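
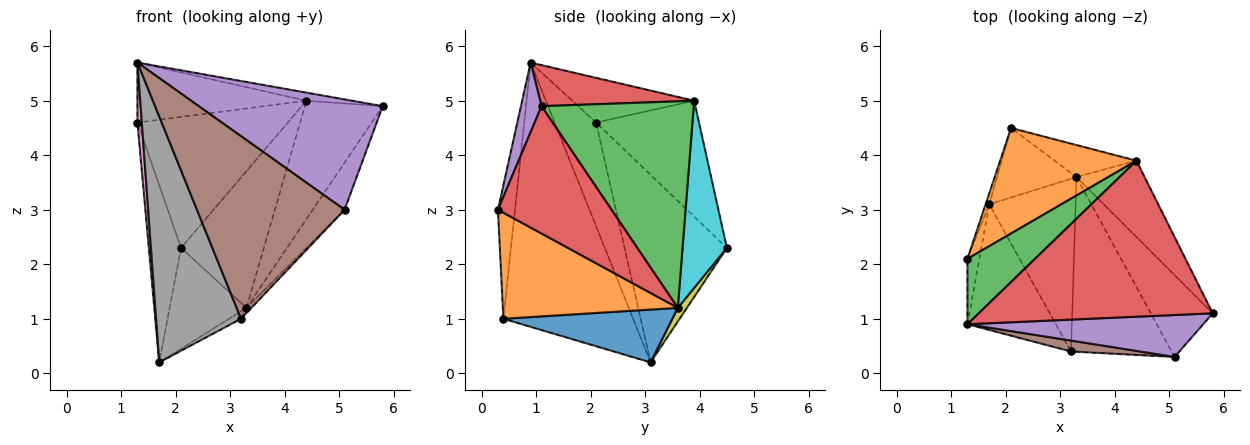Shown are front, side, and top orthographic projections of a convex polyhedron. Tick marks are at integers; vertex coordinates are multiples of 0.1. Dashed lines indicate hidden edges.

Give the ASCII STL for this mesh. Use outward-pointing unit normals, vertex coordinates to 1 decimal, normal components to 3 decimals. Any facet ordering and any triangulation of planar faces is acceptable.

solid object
 facet normal -0.954 0.300 -0.018
  outer loop
   vertex 1.7 3.1 0.2
   vertex 1.3 2.1 4.6
   vertex 2.1 4.5 2.3
  endloop
 endfacet
 facet normal -0.470 0.687 0.553
  outer loop
   vertex 4.4 3.9 5.0
   vertex 2.1 4.5 2.3
   vertex 1.3 2.1 4.6
  endloop
 endfacet
 facet normal -0.438 0.607 0.663
  outer loop
   vertex 1.3 0.9 5.7
   vertex 4.4 3.9 5.0
   vertex 1.3 2.1 4.6
  endloop
 endfacet
 facet normal 0.173 0.051 0.984
  outer loop
   vertex 1.3 0.9 5.7
   vertex 5.8 1.1 4.9
   vertex 4.4 3.9 5.0
  endloop
 endfacet
 facet normal 0.104 -0.930 0.353
  outer loop
   vertex 1.3 0.9 5.7
   vertex 5.1 0.3 3.0
   vertex 5.8 1.1 4.9
  endloop
 endfacet
 facet normal -0.115 -0.992 0.059
  outer loop
   vertex 1.3 0.9 5.7
   vertex 3.2 0.4 1.0
   vertex 5.1 0.3 3.0
  endloop
 endfacet
 facet normal -0.988 -0.104 -0.113
  outer loop
   vertex 1.3 0.9 5.7
   vertex 1.3 2.1 4.6
   vertex 1.7 3.1 0.2
  endloop
 endfacet
 facet normal -0.806 -0.527 -0.270
  outer loop
   vertex 1.3 0.9 5.7
   vertex 1.7 3.1 0.2
   vertex 3.2 0.4 1.0
  endloop
 endfacet
 facet normal 0.097 0.820 -0.565
  outer loop
   vertex 3.3 3.6 1.2
   vertex 1.7 3.1 0.2
   vertex 2.1 4.5 2.3
  endloop
 endfacet
 facet normal 0.462 0.863 -0.202
  outer loop
   vertex 3.3 3.6 1.2
   vertex 2.1 4.5 2.3
   vertex 4.4 3.9 5.0
  endloop
 endfacet
 facet normal 0.521 0.037 -0.853
  outer loop
   vertex 3.3 3.6 1.2
   vertex 3.2 0.4 1.0
   vertex 1.7 3.1 0.2
  endloop
 endfacet
 facet normal 0.725 0.020 -0.688
  outer loop
   vertex 3.3 3.6 1.2
   vertex 5.1 0.3 3.0
   vertex 3.2 0.4 1.0
  endloop
 endfacet
 facet normal 0.854 0.437 -0.282
  outer loop
   vertex 3.3 3.6 1.2
   vertex 4.4 3.9 5.0
   vertex 5.8 1.1 4.9
  endloop
 endfacet
 facet normal 0.872 0.244 -0.424
  outer loop
   vertex 3.3 3.6 1.2
   vertex 5.8 1.1 4.9
   vertex 5.1 0.3 3.0
  endloop
 endfacet
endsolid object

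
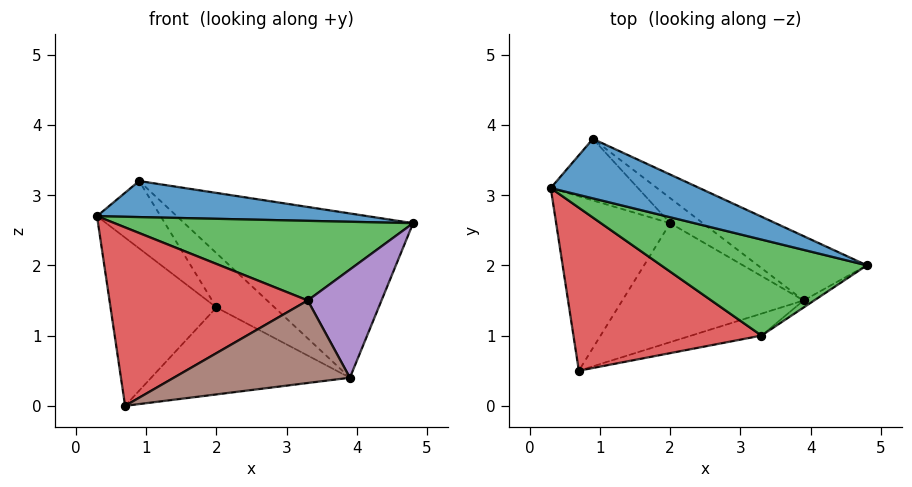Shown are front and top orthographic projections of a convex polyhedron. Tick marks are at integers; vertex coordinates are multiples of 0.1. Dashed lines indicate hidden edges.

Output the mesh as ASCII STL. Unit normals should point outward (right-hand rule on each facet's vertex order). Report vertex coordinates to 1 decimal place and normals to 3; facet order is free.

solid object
 facet normal -0.107 -0.515 0.850
  outer loop
   vertex 0.9 3.8 3.2
   vertex 0.3 3.1 2.7
   vertex 4.8 2.0 2.6
  endloop
 endfacet
 facet normal 0.350 0.872 -0.341
  outer loop
   vertex 3.9 1.5 0.4
   vertex 0.9 3.8 3.2
   vertex 4.8 2.0 2.6
  endloop
 endfacet
 facet normal -0.138 -0.632 0.762
  outer loop
   vertex 3.3 1.0 1.5
   vertex 4.8 2.0 2.6
   vertex 0.3 3.1 2.7
  endloop
 endfacet
 facet normal -0.240 -0.717 0.655
  outer loop
   vertex 3.3 1.0 1.5
   vertex 0.3 3.1 2.7
   vertex 0.7 0.5 0.0
  endloop
 endfacet
 facet normal 0.580 -0.813 -0.053
  outer loop
   vertex 3.3 1.0 1.5
   vertex 3.9 1.5 0.4
   vertex 4.8 2.0 2.6
  endloop
 endfacet
 facet normal 0.317 -0.917 -0.244
  outer loop
   vertex 3.3 1.0 1.5
   vertex 0.7 0.5 0.0
   vertex 3.9 1.5 0.4
  endloop
 endfacet
 facet normal -0.327 0.656 -0.680
  outer loop
   vertex 2.0 2.6 1.4
   vertex 0.7 0.5 0.0
   vertex 0.3 3.1 2.7
  endloop
 endfacet
 facet normal -0.286 0.707 -0.646
  outer loop
   vertex 2.0 2.6 1.4
   vertex 0.3 3.1 2.7
   vertex 0.9 3.8 3.2
  endloop
 endfacet
 facet normal -0.083 0.588 -0.805
  outer loop
   vertex 2.0 2.6 1.4
   vertex 3.9 1.5 0.4
   vertex 0.7 0.5 0.0
  endloop
 endfacet
 facet normal 0.292 0.868 -0.401
  outer loop
   vertex 2.0 2.6 1.4
   vertex 0.9 3.8 3.2
   vertex 3.9 1.5 0.4
  endloop
 endfacet
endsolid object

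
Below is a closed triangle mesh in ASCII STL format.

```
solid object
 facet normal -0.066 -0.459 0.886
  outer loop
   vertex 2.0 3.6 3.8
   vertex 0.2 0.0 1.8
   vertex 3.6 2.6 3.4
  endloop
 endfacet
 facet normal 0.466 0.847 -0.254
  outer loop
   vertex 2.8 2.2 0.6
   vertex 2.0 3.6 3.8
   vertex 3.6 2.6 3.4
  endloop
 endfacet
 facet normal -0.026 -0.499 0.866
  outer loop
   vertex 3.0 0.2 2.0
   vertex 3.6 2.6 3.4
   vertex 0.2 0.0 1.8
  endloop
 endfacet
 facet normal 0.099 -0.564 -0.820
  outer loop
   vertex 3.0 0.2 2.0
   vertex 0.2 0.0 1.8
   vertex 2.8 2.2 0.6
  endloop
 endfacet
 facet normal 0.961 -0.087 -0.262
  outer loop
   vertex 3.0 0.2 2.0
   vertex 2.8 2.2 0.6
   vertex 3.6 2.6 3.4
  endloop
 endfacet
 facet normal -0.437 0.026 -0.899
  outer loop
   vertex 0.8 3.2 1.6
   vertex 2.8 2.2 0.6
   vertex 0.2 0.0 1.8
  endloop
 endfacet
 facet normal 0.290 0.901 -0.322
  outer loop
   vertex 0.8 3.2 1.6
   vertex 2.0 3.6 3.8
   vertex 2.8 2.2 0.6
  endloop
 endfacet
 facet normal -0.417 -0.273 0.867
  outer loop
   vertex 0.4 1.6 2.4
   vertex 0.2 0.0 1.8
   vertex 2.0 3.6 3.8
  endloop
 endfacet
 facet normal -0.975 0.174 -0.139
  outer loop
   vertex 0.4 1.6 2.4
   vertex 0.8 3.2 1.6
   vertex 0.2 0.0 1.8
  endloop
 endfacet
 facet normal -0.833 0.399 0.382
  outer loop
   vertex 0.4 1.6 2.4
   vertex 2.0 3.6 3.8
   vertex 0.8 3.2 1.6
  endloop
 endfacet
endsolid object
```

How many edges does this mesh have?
15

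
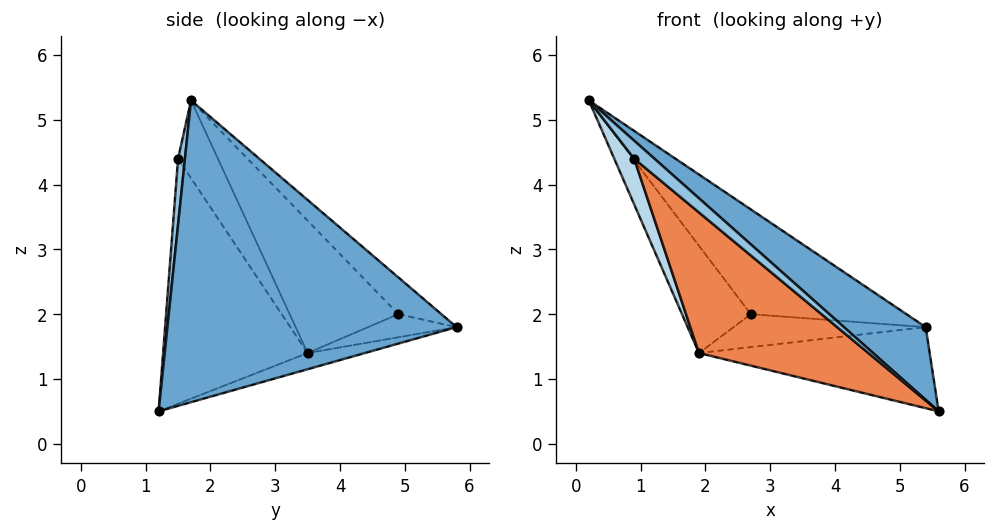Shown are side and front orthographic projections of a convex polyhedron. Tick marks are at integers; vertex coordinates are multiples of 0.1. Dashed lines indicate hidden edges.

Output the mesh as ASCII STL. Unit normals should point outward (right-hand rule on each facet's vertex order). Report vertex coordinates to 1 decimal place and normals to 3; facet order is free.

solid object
 facet normal 0.644 -0.182 0.743
  outer loop
   vertex 5.4 5.8 1.8
   vertex 0.2 1.7 5.3
   vertex 5.6 1.2 0.5
  endloop
 endfacet
 facet normal 0.292 -0.860 0.418
  outer loop
   vertex 0.9 1.5 4.4
   vertex 5.6 1.2 0.5
   vertex 0.2 1.7 5.3
  endloop
 endfacet
 facet normal -0.768 -0.384 -0.512
  outer loop
   vertex 1.9 3.5 1.4
   vertex 0.9 1.5 4.4
   vertex 0.2 1.7 5.3
  endloop
 endfacet
 facet normal -0.067 0.269 -0.961
  outer loop
   vertex 1.9 3.5 1.4
   vertex 5.4 5.8 1.8
   vertex 5.6 1.2 0.5
  endloop
 endfacet
 facet normal -0.526 -0.616 -0.586
  outer loop
   vertex 1.9 3.5 1.4
   vertex 5.6 1.2 0.5
   vertex 0.9 1.5 4.4
  endloop
 endfacet
 facet normal -0.215 0.778 0.591
  outer loop
   vertex 2.7 4.9 2.0
   vertex 0.2 1.7 5.3
   vertex 5.4 5.8 1.8
  endloop
 endfacet
 facet normal -0.839 0.531 -0.121
  outer loop
   vertex 2.7 4.9 2.0
   vertex 1.9 3.5 1.4
   vertex 0.2 1.7 5.3
  endloop
 endfacet
 facet normal -0.226 0.490 -0.842
  outer loop
   vertex 2.7 4.9 2.0
   vertex 5.4 5.8 1.8
   vertex 1.9 3.5 1.4
  endloop
 endfacet
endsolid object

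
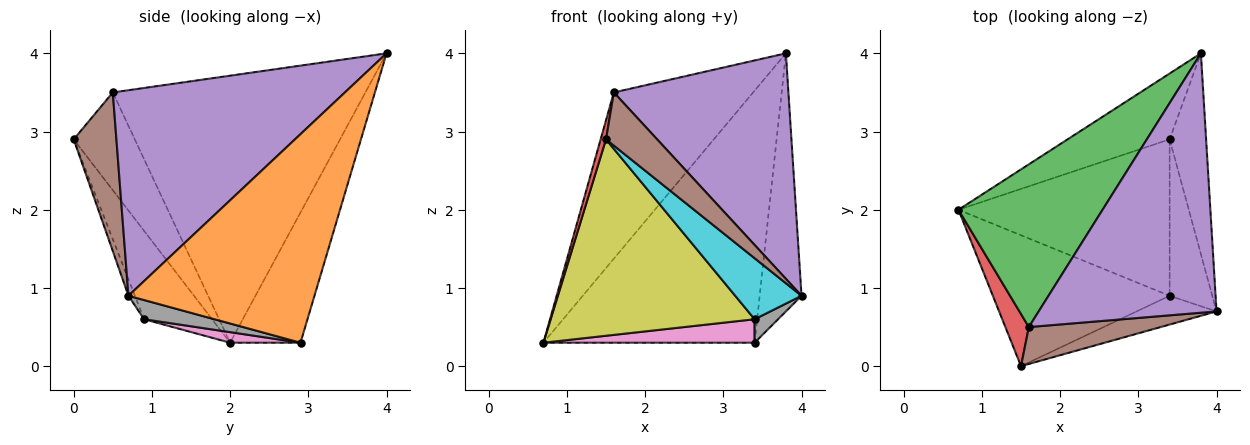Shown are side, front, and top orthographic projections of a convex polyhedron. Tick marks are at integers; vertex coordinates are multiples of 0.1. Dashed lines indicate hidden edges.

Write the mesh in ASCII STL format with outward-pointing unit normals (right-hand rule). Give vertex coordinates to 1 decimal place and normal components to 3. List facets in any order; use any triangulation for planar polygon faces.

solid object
 facet normal -0.307 0.921 -0.241
  outer loop
   vertex 3.4 2.9 0.3
   vertex 0.7 2.0 0.3
   vertex 3.8 4.0 4.0
  endloop
 endfacet
 facet normal 0.962 0.216 -0.168
  outer loop
   vertex 3.4 2.9 0.3
   vertex 3.8 4.0 4.0
   vertex 4.0 0.7 0.9
  endloop
 endfacet
 facet normal -0.792 0.437 0.427
  outer loop
   vertex 1.6 0.5 3.5
   vertex 3.8 4.0 4.0
   vertex 0.7 2.0 0.3
  endloop
 endfacet
 facet normal -0.969 -0.085 0.233
  outer loop
   vertex 1.6 0.5 3.5
   vertex 0.7 2.0 0.3
   vertex 1.5 0.0 2.9
  endloop
 endfacet
 facet normal 0.657 -0.494 0.569
  outer loop
   vertex 1.6 0.5 3.5
   vertex 4.0 0.7 0.9
   vertex 3.8 4.0 4.0
  endloop
 endfacet
 facet normal 0.566 -0.677 0.470
  outer loop
   vertex 1.6 0.5 3.5
   vertex 1.5 0.0 2.9
   vertex 4.0 0.7 0.9
  endloop
 endfacet
 facet normal 0.049 -0.148 -0.988
  outer loop
   vertex 3.4 0.9 0.6
   vertex 0.7 2.0 0.3
   vertex 3.4 2.9 0.3
  endloop
 endfacet
 facet normal 0.407 -0.136 -0.904
  outer loop
   vertex 3.4 0.9 0.6
   vertex 3.4 2.9 0.3
   vertex 4.0 0.7 0.9
  endloop
 endfacet
 facet normal -0.267 -0.802 -0.535
  outer loop
   vertex 3.4 0.9 0.6
   vertex 1.5 0.0 2.9
   vertex 0.7 2.0 0.3
  endloop
 endfacet
 facet normal -0.088 -0.901 -0.425
  outer loop
   vertex 3.4 0.9 0.6
   vertex 4.0 0.7 0.9
   vertex 1.5 0.0 2.9
  endloop
 endfacet
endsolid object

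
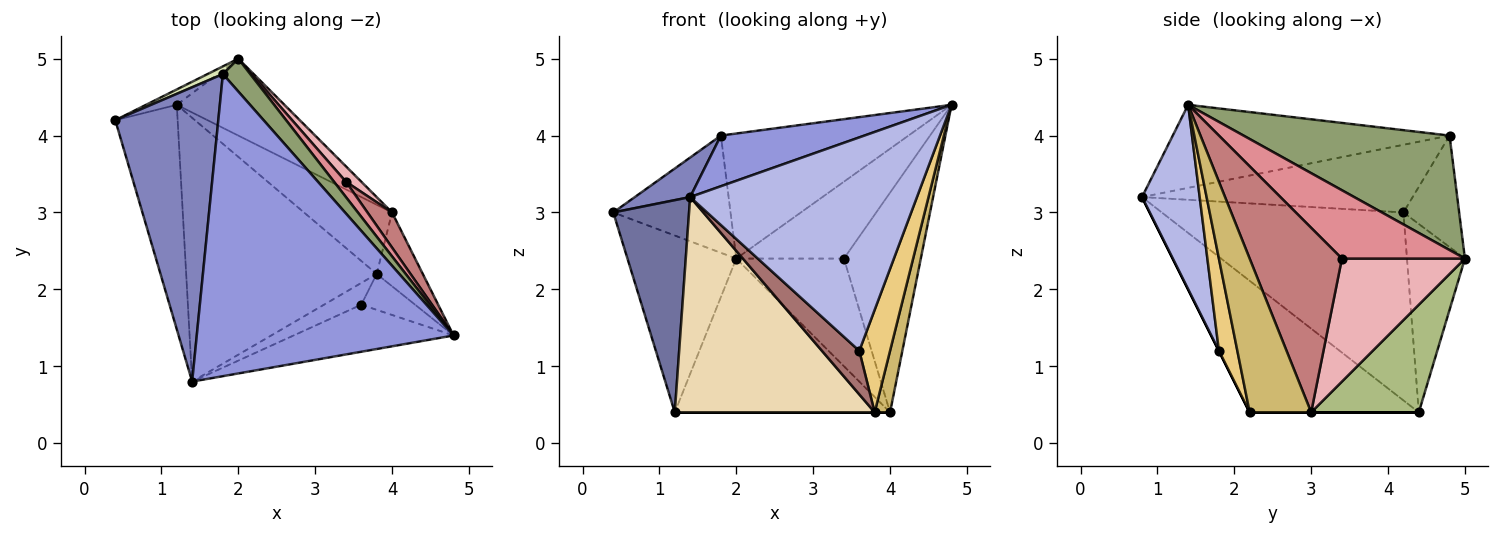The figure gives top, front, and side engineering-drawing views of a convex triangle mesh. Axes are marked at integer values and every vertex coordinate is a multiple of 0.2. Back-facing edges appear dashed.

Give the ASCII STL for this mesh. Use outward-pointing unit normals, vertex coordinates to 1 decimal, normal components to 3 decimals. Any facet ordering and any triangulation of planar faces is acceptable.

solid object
 facet normal -0.910 -0.285 -0.302
  outer loop
   vertex 1.2 4.4 0.4
   vertex 1.4 0.8 3.2
   vertex 0.4 4.2 3.0
  endloop
 endfacet
 facet normal -0.546 -0.112 0.831
  outer loop
   vertex 1.8 4.8 4.0
   vertex 0.4 4.2 3.0
   vertex 1.4 0.8 3.2
  endloop
 endfacet
 facet normal -0.304 -0.158 0.940
  outer loop
   vertex 1.8 4.8 4.0
   vertex 1.4 0.8 3.2
   vertex 4.8 1.4 4.4
  endloop
 endfacet
 facet normal 0.241 -0.948 -0.209
  outer loop
   vertex 3.6 1.8 1.2
   vertex 4.8 1.4 4.4
   vertex 1.4 0.8 3.2
  endloop
 endfacet
 facet normal 0.728 0.663 0.174
  outer loop
   vertex 2.0 5.0 2.4
   vertex 1.8 4.8 4.0
   vertex 4.8 1.4 4.4
  endloop
 endfacet
 facet normal 0.408 0.816 -0.408
  outer loop
   vertex 2.0 5.0 2.4
   vertex 4.0 3.0 0.4
   vertex 1.2 4.4 0.4
  endloop
 endfacet
 facet normal -0.469 0.880 -0.077
  outer loop
   vertex 2.0 5.0 2.4
   vertex 1.2 4.4 0.4
   vertex 0.4 4.2 3.0
  endloop
 endfacet
 facet normal -0.429 0.902 0.059
  outer loop
   vertex 2.0 5.0 2.4
   vertex 0.4 4.2 3.0
   vertex 1.8 4.8 4.0
  endloop
 endfacet
 facet normal 0.000 0.000 -1.000
  outer loop
   vertex 3.8 2.2 0.4
   vertex 1.2 4.4 0.4
   vertex 4.0 3.0 0.4
  endloop
 endfacet
 facet normal 0.931 -0.233 -0.279
  outer loop
   vertex 3.8 2.2 0.4
   vertex 4.0 3.0 0.4
   vertex 4.8 1.4 4.4
  endloop
 endfacet
 facet normal 0.493 -0.821 -0.287
  outer loop
   vertex 3.8 2.2 0.4
   vertex 4.8 1.4 4.4
   vertex 3.6 1.8 1.2
  endloop
 endfacet
 facet normal -0.472 -0.558 -0.683
  outer loop
   vertex 3.8 2.2 0.4
   vertex 1.4 0.8 3.2
   vertex 1.2 4.4 0.4
  endloop
 endfacet
 facet normal 0.000 -0.894 -0.447
  outer loop
   vertex 3.8 2.2 0.4
   vertex 3.6 1.8 1.2
   vertex 1.4 0.8 3.2
  endloop
 endfacet
 facet normal 0.764 0.637 0.102
  outer loop
   vertex 3.4 3.4 2.4
   vertex 4.8 1.4 4.4
   vertex 4.0 3.0 0.4
  endloop
 endfacet
 facet normal 0.746 0.653 0.131
  outer loop
   vertex 3.4 3.4 2.4
   vertex 2.0 5.0 2.4
   vertex 4.8 1.4 4.4
  endloop
 endfacet
 facet normal 0.749 0.656 0.094
  outer loop
   vertex 3.4 3.4 2.4
   vertex 4.0 3.0 0.4
   vertex 2.0 5.0 2.4
  endloop
 endfacet
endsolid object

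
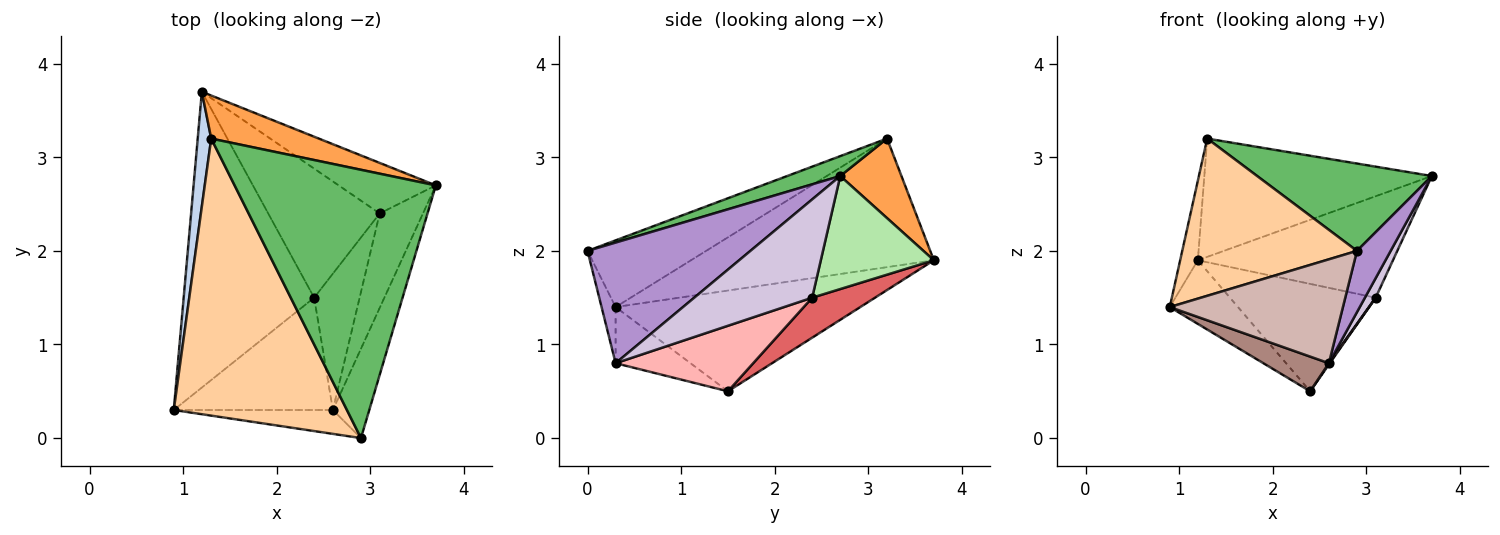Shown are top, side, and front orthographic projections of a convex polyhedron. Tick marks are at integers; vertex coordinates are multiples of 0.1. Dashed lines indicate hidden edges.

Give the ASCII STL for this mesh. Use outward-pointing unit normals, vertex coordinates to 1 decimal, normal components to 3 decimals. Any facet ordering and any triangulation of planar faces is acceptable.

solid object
 facet normal -0.602 0.168 -0.780
  outer loop
   vertex 2.4 1.5 0.5
   vertex 0.9 0.3 1.4
   vertex 1.2 3.7 1.9
  endloop
 endfacet
 facet normal -0.992 0.072 0.104
  outer loop
   vertex 1.3 3.2 3.2
   vertex 1.2 3.7 1.9
   vertex 0.9 0.3 1.4
  endloop
 endfacet
 facet normal 0.245 0.911 0.332
  outer loop
   vertex 1.3 3.2 3.2
   vertex 3.7 2.7 2.8
   vertex 1.2 3.7 1.9
  endloop
 endfacet
 facet normal -0.318 -0.468 0.825
  outer loop
   vertex 1.3 3.2 3.2
   vertex 0.9 0.3 1.4
   vertex 2.9 0.0 2.0
  endloop
 endfacet
 facet normal 0.094 -0.308 0.947
  outer loop
   vertex 1.3 3.2 3.2
   vertex 2.9 0.0 2.0
   vertex 3.7 2.7 2.8
  endloop
 endfacet
 facet normal 0.460 0.795 -0.396
  outer loop
   vertex 3.1 2.4 1.5
   vertex 1.2 3.7 1.9
   vertex 3.7 2.7 2.8
  endloop
 endfacet
 facet normal 0.266 0.617 -0.741
  outer loop
   vertex 3.1 2.4 1.5
   vertex 2.4 1.5 0.5
   vertex 1.2 3.7 1.9
  endloop
 endfacet
 facet normal 0.822 -0.006 -0.570
  outer loop
   vertex 2.6 0.3 0.8
   vertex 2.4 1.5 0.5
   vertex 3.1 2.4 1.5
  endloop
 endfacet
 facet normal 0.939 -0.194 -0.283
  outer loop
   vertex 2.6 0.3 0.8
   vertex 3.7 2.7 2.8
   vertex 2.9 0.0 2.0
  endloop
 endfacet
 facet normal 0.912 -0.083 -0.402
  outer loop
   vertex 2.6 0.3 0.8
   vertex 3.1 2.4 1.5
   vertex 3.7 2.7 2.8
  endloop
 endfacet
 facet normal -0.320 -0.280 -0.905
  outer loop
   vertex 2.6 0.3 0.8
   vertex 0.9 0.3 1.4
   vertex 2.4 1.5 0.5
  endloop
 endfacet
 facet normal -0.079 -0.972 -0.223
  outer loop
   vertex 2.6 0.3 0.8
   vertex 2.9 0.0 2.0
   vertex 0.9 0.3 1.4
  endloop
 endfacet
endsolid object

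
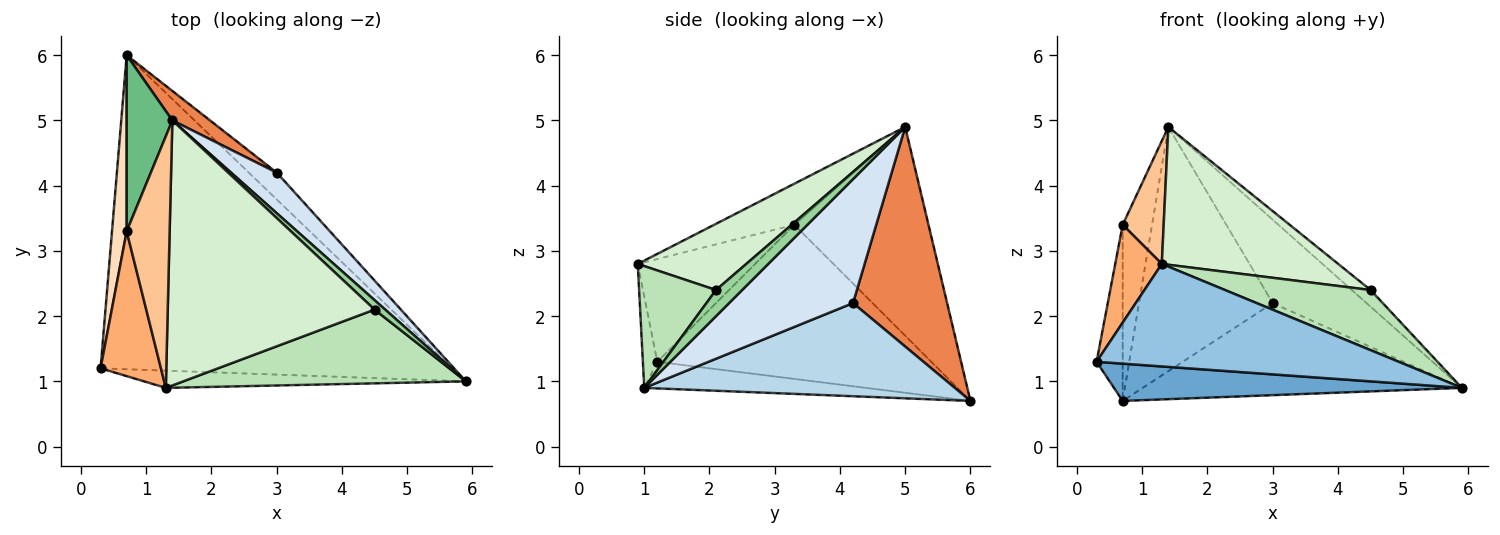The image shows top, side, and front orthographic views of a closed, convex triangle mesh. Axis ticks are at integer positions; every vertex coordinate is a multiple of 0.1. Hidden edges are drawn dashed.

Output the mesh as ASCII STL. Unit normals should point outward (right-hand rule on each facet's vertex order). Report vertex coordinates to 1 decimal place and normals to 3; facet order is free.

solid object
 facet normal -0.075 -0.118 -0.990
  outer loop
   vertex 0.7 6.0 0.7
   vertex 5.9 1.0 0.9
   vertex 0.3 1.2 1.3
  endloop
 endfacet
 facet normal -0.047 -0.985 -0.166
  outer loop
   vertex 1.3 0.9 2.8
   vertex 0.3 1.2 1.3
   vertex 5.9 1.0 0.9
  endloop
 endfacet
 facet normal 0.683 0.702 -0.205
  outer loop
   vertex 3.0 4.2 2.2
   vertex 5.9 1.0 0.9
   vertex 0.7 6.0 0.7
  endloop
 endfacet
 facet normal 0.765 0.579 0.282
  outer loop
   vertex 3.0 4.2 2.2
   vertex 1.4 5.0 4.9
   vertex 5.9 1.0 0.9
  endloop
 endfacet
 facet normal 0.573 0.814 0.098
  outer loop
   vertex 3.0 4.2 2.2
   vertex 0.7 6.0 0.7
   vertex 1.4 5.0 4.9
  endloop
 endfacet
 facet normal -0.816 -0.324 0.479
  outer loop
   vertex 0.7 3.3 3.4
   vertex 0.3 1.2 1.3
   vertex 1.3 0.9 2.8
  endloop
 endfacet
 facet normal -0.651 -0.333 0.682
  outer loop
   vertex 0.7 3.3 3.4
   vertex 1.3 0.9 2.8
   vertex 1.4 5.0 4.9
  endloop
 endfacet
 facet normal -0.991 0.094 0.094
  outer loop
   vertex 0.7 3.3 3.4
   vertex 0.7 6.0 0.7
   vertex 0.3 1.2 1.3
  endloop
 endfacet
 facet normal -0.955 0.209 0.209
  outer loop
   vertex 0.7 3.3 3.4
   vertex 1.4 5.0 4.9
   vertex 0.7 6.0 0.7
  endloop
 endfacet
 facet normal 0.771 0.554 0.313
  outer loop
   vertex 4.5 2.1 2.4
   vertex 5.9 1.0 0.9
   vertex 1.4 5.0 4.9
  endloop
 endfacet
 facet normal 0.317 -0.599 0.735
  outer loop
   vertex 4.5 2.1 2.4
   vertex 1.3 0.9 2.8
   vertex 5.9 1.0 0.9
  endloop
 endfacet
 facet normal 0.273 -0.444 0.853
  outer loop
   vertex 4.5 2.1 2.4
   vertex 1.4 5.0 4.9
   vertex 1.3 0.9 2.8
  endloop
 endfacet
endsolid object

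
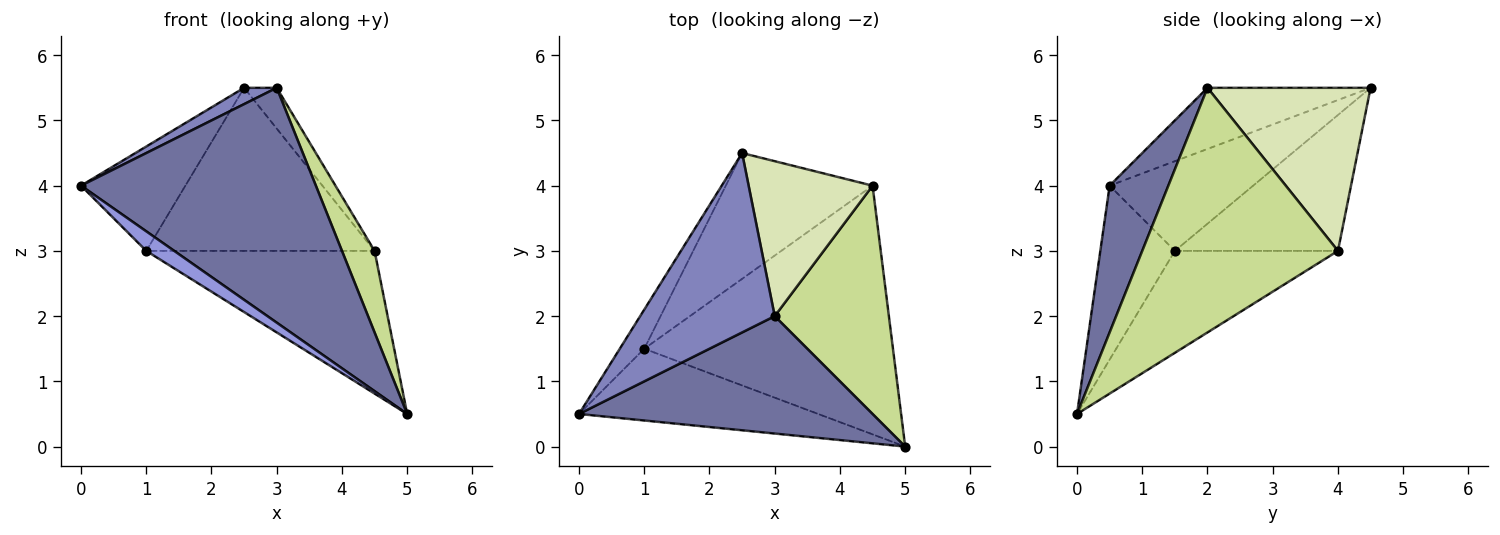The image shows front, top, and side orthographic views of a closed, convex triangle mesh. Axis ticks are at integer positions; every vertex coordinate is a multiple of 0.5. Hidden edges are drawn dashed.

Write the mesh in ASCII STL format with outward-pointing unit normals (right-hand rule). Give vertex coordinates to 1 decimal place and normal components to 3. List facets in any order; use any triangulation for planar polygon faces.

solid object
 facet normal 0.218 -0.873 0.436
  outer loop
   vertex 3.0 2.0 5.5
   vertex 0.0 0.5 4.0
   vertex 5.0 0.0 0.5
  endloop
 endfacet
 facet normal -0.412 -0.082 0.907
  outer loop
   vertex 3.0 2.0 5.5
   vertex 2.5 4.5 5.5
   vertex 0.0 0.5 4.0
  endloop
 endfacet
 facet normal -0.574 -0.215 -0.790
  outer loop
   vertex 1.0 1.5 3.0
   vertex 5.0 0.0 0.5
   vertex 0.0 0.5 4.0
  endloop
 endfacet
 facet normal -0.790 0.574 -0.215
  outer loop
   vertex 1.0 1.5 3.0
   vertex 0.0 0.5 4.0
   vertex 2.5 4.5 5.5
  endloop
 endfacet
 facet normal -0.335 0.469 -0.817
  outer loop
   vertex 4.5 4.0 3.0
   vertex 5.0 0.0 0.5
   vertex 1.0 1.5 3.0
  endloop
 endfacet
 facet normal -0.492 0.689 -0.532
  outer loop
   vertex 4.5 4.0 3.0
   vertex 1.0 1.5 3.0
   vertex 2.5 4.5 5.5
  endloop
 endfacet
 facet normal 0.896 -0.149 0.418
  outer loop
   vertex 4.5 4.0 3.0
   vertex 3.0 2.0 5.5
   vertex 5.0 0.0 0.5
  endloop
 endfacet
 facet normal 0.786 0.157 0.598
  outer loop
   vertex 4.5 4.0 3.0
   vertex 2.5 4.5 5.5
   vertex 3.0 2.0 5.5
  endloop
 endfacet
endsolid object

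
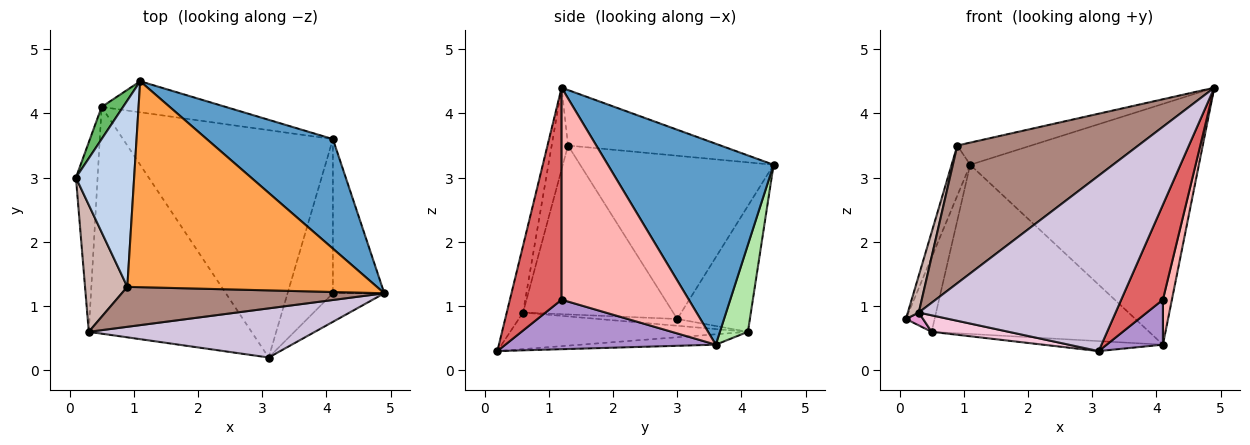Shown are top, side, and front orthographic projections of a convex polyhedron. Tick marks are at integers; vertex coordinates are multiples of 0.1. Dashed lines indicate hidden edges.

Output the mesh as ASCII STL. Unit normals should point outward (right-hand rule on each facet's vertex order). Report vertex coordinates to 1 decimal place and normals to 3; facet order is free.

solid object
 facet normal 0.551 0.760 0.346
  outer loop
   vertex 4.1 3.6 0.4
   vertex 1.1 4.5 3.2
   vertex 4.9 1.2 4.4
  endloop
 endfacet
 facet normal -0.938 0.090 0.335
  outer loop
   vertex 0.9 1.3 3.5
   vertex 1.1 4.5 3.2
   vertex 0.1 3.0 0.8
  endloop
 endfacet
 facet normal -0.216 0.105 0.971
  outer loop
   vertex 0.9 1.3 3.5
   vertex 4.9 1.2 4.4
   vertex 1.1 4.5 3.2
  endloop
 endfacet
 facet normal -0.049 0.044 -0.998
  outer loop
   vertex 0.5 4.1 0.6
   vertex 4.1 3.6 0.4
   vertex 3.1 0.2 0.3
  endloop
 endfacet
 facet normal -0.919 0.363 0.156
  outer loop
   vertex 0.5 4.1 0.6
   vertex 0.1 3.0 0.8
   vertex 1.1 4.5 3.2
  endloop
 endfacet
 facet normal 0.126 0.976 -0.179
  outer loop
   vertex 0.5 4.1 0.6
   vertex 1.1 4.5 3.2
   vertex 4.1 3.6 0.4
  endloop
 endfacet
 facet normal 0.765 -0.617 -0.185
  outer loop
   vertex 4.1 1.2 1.1
   vertex 4.9 1.2 4.4
   vertex 3.1 0.2 0.3
  endloop
 endfacet
 facet normal 0.970 -0.069 -0.235
  outer loop
   vertex 4.1 1.2 1.1
   vertex 4.1 3.6 0.4
   vertex 4.9 1.2 4.4
  endloop
 endfacet
 facet normal 0.723 -0.193 -0.663
  outer loop
   vertex 4.1 1.2 1.1
   vertex 3.1 0.2 0.3
   vertex 4.1 3.6 0.4
  endloop
 endfacet
 facet normal -0.079 -0.960 0.269
  outer loop
   vertex 0.3 0.6 0.9
   vertex 3.1 0.2 0.3
   vertex 4.9 1.2 4.4
  endloop
 endfacet
 facet normal -0.086 -0.957 0.278
  outer loop
   vertex 0.3 0.6 0.9
   vertex 4.9 1.2 4.4
   vertex 0.9 1.3 3.5
  endloop
 endfacet
 facet normal -0.968 -0.071 0.242
  outer loop
   vertex 0.3 0.6 0.9
   vertex 0.9 1.3 3.5
   vertex 0.1 3.0 0.8
  endloop
 endfacet
 facet normal -0.299 -0.065 -0.952
  outer loop
   vertex 0.3 0.6 0.9
   vertex 0.1 3.0 0.8
   vertex 0.5 4.1 0.6
  endloop
 endfacet
 facet normal -0.219 -0.071 -0.973
  outer loop
   vertex 0.3 0.6 0.9
   vertex 0.5 4.1 0.6
   vertex 3.1 0.2 0.3
  endloop
 endfacet
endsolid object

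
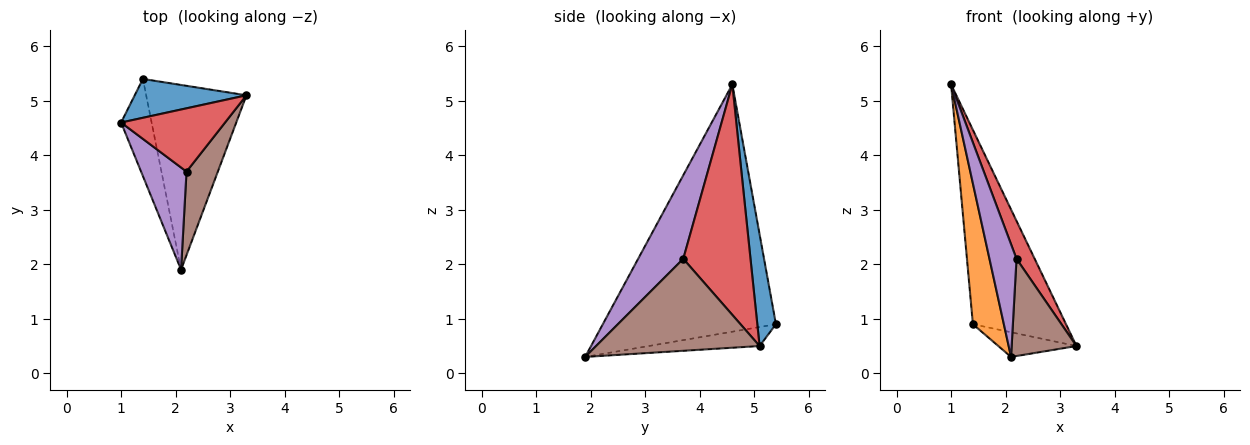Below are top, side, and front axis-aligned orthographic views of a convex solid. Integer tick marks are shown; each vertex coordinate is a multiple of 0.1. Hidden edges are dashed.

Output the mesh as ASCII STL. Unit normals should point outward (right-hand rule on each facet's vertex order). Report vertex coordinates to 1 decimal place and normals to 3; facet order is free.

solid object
 facet normal 0.192 0.962 0.192
  outer loop
   vertex 1.4 5.4 0.9
   vertex 1.0 4.6 5.3
   vertex 3.3 5.1 0.5
  endloop
 endfacet
 facet normal -0.977 -0.175 -0.121
  outer loop
   vertex 1.4 5.4 0.9
   vertex 2.1 1.9 0.3
   vertex 1.0 4.6 5.3
  endloop
 endfacet
 facet normal -0.185 0.130 -0.974
  outer loop
   vertex 1.4 5.4 0.9
   vertex 3.3 5.1 0.5
   vertex 2.1 1.9 0.3
  endloop
 endfacet
 facet normal 0.885 -0.239 0.399
  outer loop
   vertex 2.2 3.7 2.1
   vertex 3.3 5.1 0.5
   vertex 1.0 4.6 5.3
  endloop
 endfacet
 facet normal 0.778 -0.466 0.423
  outer loop
   vertex 2.2 3.7 2.1
   vertex 1.0 4.6 5.3
   vertex 2.1 1.9 0.3
  endloop
 endfacet
 facet normal 0.886 -0.351 0.302
  outer loop
   vertex 2.2 3.7 2.1
   vertex 2.1 1.9 0.3
   vertex 3.3 5.1 0.5
  endloop
 endfacet
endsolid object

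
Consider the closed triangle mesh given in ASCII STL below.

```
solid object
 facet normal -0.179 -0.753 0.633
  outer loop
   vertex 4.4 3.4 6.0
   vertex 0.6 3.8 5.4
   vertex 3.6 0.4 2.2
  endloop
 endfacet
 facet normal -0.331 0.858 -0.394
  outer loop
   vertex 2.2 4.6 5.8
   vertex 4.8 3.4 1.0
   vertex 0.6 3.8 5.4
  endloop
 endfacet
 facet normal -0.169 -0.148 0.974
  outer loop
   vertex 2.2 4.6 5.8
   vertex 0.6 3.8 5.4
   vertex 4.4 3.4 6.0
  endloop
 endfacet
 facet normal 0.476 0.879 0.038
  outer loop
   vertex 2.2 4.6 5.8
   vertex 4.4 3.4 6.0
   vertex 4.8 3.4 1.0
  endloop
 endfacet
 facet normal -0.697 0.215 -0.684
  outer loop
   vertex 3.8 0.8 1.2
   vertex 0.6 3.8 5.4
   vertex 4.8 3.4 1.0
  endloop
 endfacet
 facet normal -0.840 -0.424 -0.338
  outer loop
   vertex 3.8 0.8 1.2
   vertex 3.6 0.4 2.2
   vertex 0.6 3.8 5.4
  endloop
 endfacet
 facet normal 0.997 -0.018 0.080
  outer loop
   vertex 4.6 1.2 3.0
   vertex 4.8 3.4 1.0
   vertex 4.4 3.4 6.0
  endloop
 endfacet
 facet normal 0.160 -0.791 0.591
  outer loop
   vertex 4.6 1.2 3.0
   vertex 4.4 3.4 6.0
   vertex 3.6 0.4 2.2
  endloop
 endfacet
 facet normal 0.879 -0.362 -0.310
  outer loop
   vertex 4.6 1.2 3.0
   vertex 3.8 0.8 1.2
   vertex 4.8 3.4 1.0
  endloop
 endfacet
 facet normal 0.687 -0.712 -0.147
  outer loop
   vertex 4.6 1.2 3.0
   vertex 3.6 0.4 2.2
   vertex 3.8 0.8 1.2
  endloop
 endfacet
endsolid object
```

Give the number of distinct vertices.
7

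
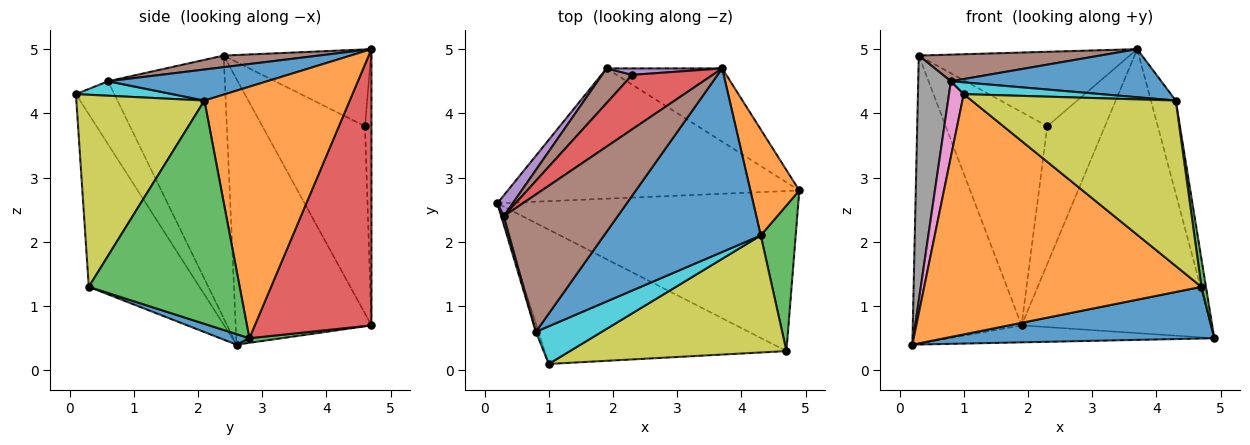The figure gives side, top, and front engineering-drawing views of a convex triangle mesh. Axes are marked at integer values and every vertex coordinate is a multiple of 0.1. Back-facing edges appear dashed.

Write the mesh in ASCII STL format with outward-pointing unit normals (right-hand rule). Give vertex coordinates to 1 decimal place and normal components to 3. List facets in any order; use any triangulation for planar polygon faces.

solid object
 facet normal 0.033 -0.307 -0.951
  outer loop
   vertex 4.7 0.3 1.3
   vertex 0.2 2.6 0.4
   vertex 4.9 2.8 0.5
  endloop
 endfacet
 facet normal -0.329 -0.824 -0.461
  outer loop
   vertex 4.7 0.3 1.3
   vertex 1.0 0.1 4.3
   vertex 0.2 2.6 0.4
  endloop
 endfacet
 facet normal 0.016 0.129 -0.992
  outer loop
   vertex 1.9 4.7 0.7
   vertex 4.9 2.8 0.5
   vertex 0.2 2.6 0.4
  endloop
 endfacet
 facet normal 0.512 0.832 -0.214
  outer loop
   vertex 1.9 4.7 0.7
   vertex 3.7 4.7 5.0
   vertex 4.9 2.8 0.5
  endloop
 endfacet
 facet normal -0.780 0.625 0.045
  outer loop
   vertex 1.9 4.7 0.7
   vertex 0.2 2.6 0.4
   vertex 0.3 2.4 4.9
  endloop
 endfacet
 facet normal 0.099 -0.189 0.977
  outer loop
   vertex 0.8 0.6 4.5
   vertex 3.7 4.7 5.0
   vertex 0.3 2.4 4.9
  endloop
 endfacet
 facet normal -0.933 -0.358 -0.038
  outer loop
   vertex 0.8 0.6 4.5
   vertex 0.2 2.6 0.4
   vertex 1.0 0.1 4.3
  endloop
 endfacet
 facet normal -0.963 -0.270 0.009
  outer loop
   vertex 0.8 0.6 4.5
   vertex 0.3 2.4 4.9
   vertex 0.2 2.6 0.4
  endloop
 endfacet
 facet normal 0.456 -0.727 0.514
  outer loop
   vertex 4.3 2.1 4.2
   vertex 1.0 0.1 4.3
   vertex 4.7 0.3 1.3
  endloop
 endfacet
 facet normal 0.205 -0.292 0.934
  outer loop
   vertex 4.3 2.1 4.2
   vertex 0.8 0.6 4.5
   vertex 1.0 0.1 4.3
  endloop
 endfacet
 facet normal 0.188 -0.249 0.950
  outer loop
   vertex 4.3 2.1 4.2
   vertex 3.7 4.7 5.0
   vertex 0.8 0.6 4.5
  endloop
 endfacet
 facet normal 0.968 0.165 0.188
  outer loop
   vertex 4.3 2.1 4.2
   vertex 4.9 2.8 0.5
   vertex 3.7 4.7 5.0
  endloop
 endfacet
 facet normal 0.988 -0.030 0.155
  outer loop
   vertex 4.3 2.1 4.2
   vertex 4.7 0.3 1.3
   vertex 4.9 2.8 0.5
  endloop
 endfacet
 facet normal -0.491 0.703 0.514
  outer loop
   vertex 2.3 4.6 3.8
   vertex 0.3 2.4 4.9
   vertex 3.7 4.7 5.0
  endloop
 endfacet
 facet normal -0.111 0.993 0.046
  outer loop
   vertex 2.3 4.6 3.8
   vertex 3.7 4.7 5.0
   vertex 1.9 4.7 0.7
  endloop
 endfacet
 facet normal -0.706 0.699 0.114
  outer loop
   vertex 2.3 4.6 3.8
   vertex 1.9 4.7 0.7
   vertex 0.3 2.4 4.9
  endloop
 endfacet
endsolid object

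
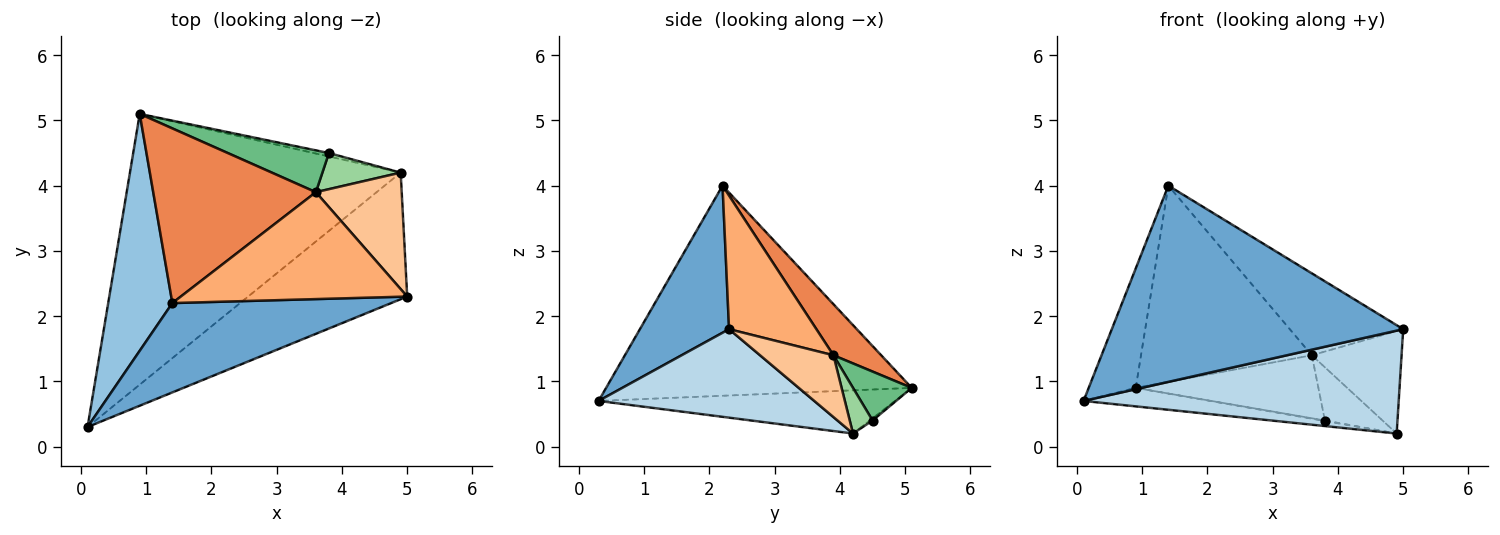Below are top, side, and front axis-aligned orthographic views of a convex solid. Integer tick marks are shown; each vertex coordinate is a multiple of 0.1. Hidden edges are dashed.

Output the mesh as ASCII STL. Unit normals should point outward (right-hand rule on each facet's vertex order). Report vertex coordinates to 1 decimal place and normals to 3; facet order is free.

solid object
 facet normal 0.268 -0.877 0.399
  outer loop
   vertex 1.4 2.2 4.0
   vertex 0.1 0.3 0.7
   vertex 5.0 2.3 1.8
  endloop
 endfacet
 facet normal -0.946 0.146 0.289
  outer loop
   vertex 1.4 2.2 4.0
   vertex 0.9 5.1 0.9
   vertex 0.1 0.3 0.7
  endloop
 endfacet
 facet normal 0.396 -0.579 -0.712
  outer loop
   vertex 4.9 4.2 0.2
   vertex 5.0 2.3 1.8
   vertex 0.1 0.3 0.7
  endloop
 endfacet
 facet normal -0.157 0.067 -0.985
  outer loop
   vertex 4.9 4.2 0.2
   vertex 0.1 0.3 0.7
   vertex 0.9 5.1 0.9
  endloop
 endfacet
 facet normal 0.204 0.731 0.651
  outer loop
   vertex 3.6 3.9 1.4
   vertex 0.9 5.1 0.9
   vertex 1.4 2.2 4.0
  endloop
 endfacet
 facet normal 0.424 0.551 0.719
  outer loop
   vertex 3.6 3.9 1.4
   vertex 1.4 2.2 4.0
   vertex 5.0 2.3 1.8
  endloop
 endfacet
 facet normal 0.475 0.581 0.660
  outer loop
   vertex 3.6 3.9 1.4
   vertex 5.0 2.3 1.8
   vertex 4.9 4.2 0.2
  endloop
 endfacet
 facet normal -0.140 0.140 -0.980
  outer loop
   vertex 3.8 4.5 0.4
   vertex 4.9 4.2 0.2
   vertex 0.9 5.1 0.9
  endloop
 endfacet
 facet normal 0.259 0.805 0.535
  outer loop
   vertex 3.8 4.5 0.4
   vertex 0.9 5.1 0.9
   vertex 3.6 3.9 1.4
  endloop
 endfacet
 facet normal 0.311 0.786 0.534
  outer loop
   vertex 3.8 4.5 0.4
   vertex 3.6 3.9 1.4
   vertex 4.9 4.2 0.2
  endloop
 endfacet
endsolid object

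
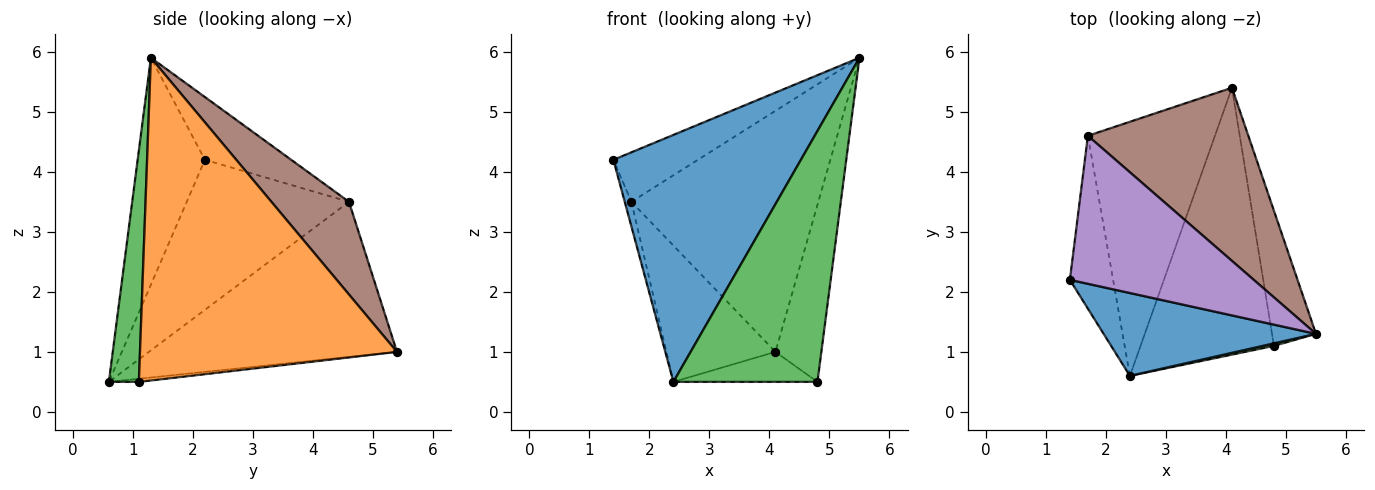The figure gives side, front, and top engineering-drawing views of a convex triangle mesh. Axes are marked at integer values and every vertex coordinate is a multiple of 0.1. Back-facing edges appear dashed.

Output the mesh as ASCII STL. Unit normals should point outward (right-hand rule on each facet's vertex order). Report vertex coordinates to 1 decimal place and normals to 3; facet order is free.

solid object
 facet normal -0.322 -0.898 0.301
  outer loop
   vertex 2.4 0.6 0.5
   vertex 5.5 1.3 5.9
   vertex 1.4 2.2 4.2
  endloop
 endfacet
 facet normal 0.976 0.174 -0.133
  outer loop
   vertex 4.8 1.1 0.5
   vertex 4.1 5.4 1.0
   vertex 5.5 1.3 5.9
  endloop
 endfacet
 facet normal 0.204 -0.979 0.010
  outer loop
   vertex 4.8 1.1 0.5
   vertex 5.5 1.3 5.9
   vertex 2.4 0.6 0.5
  endloop
 endfacet
 facet normal -0.023 0.112 -0.993
  outer loop
   vertex 4.8 1.1 0.5
   vertex 2.4 0.6 0.5
   vertex 4.1 5.4 1.0
  endloop
 endfacet
 facet normal -0.308 0.302 0.902
  outer loop
   vertex 1.7 4.6 3.5
   vertex 1.4 2.2 4.2
   vertex 5.5 1.3 5.9
  endloop
 endfacet
 facet normal 0.319 0.770 0.553
  outer loop
   vertex 1.7 4.6 3.5
   vertex 5.5 1.3 5.9
   vertex 4.1 5.4 1.0
  endloop
 endfacet
 facet normal -0.960 0.039 -0.277
  outer loop
   vertex 1.7 4.6 3.5
   vertex 2.4 0.6 0.5
   vertex 1.4 2.2 4.2
  endloop
 endfacet
 facet normal -0.732 0.322 -0.600
  outer loop
   vertex 1.7 4.6 3.5
   vertex 4.1 5.4 1.0
   vertex 2.4 0.6 0.5
  endloop
 endfacet
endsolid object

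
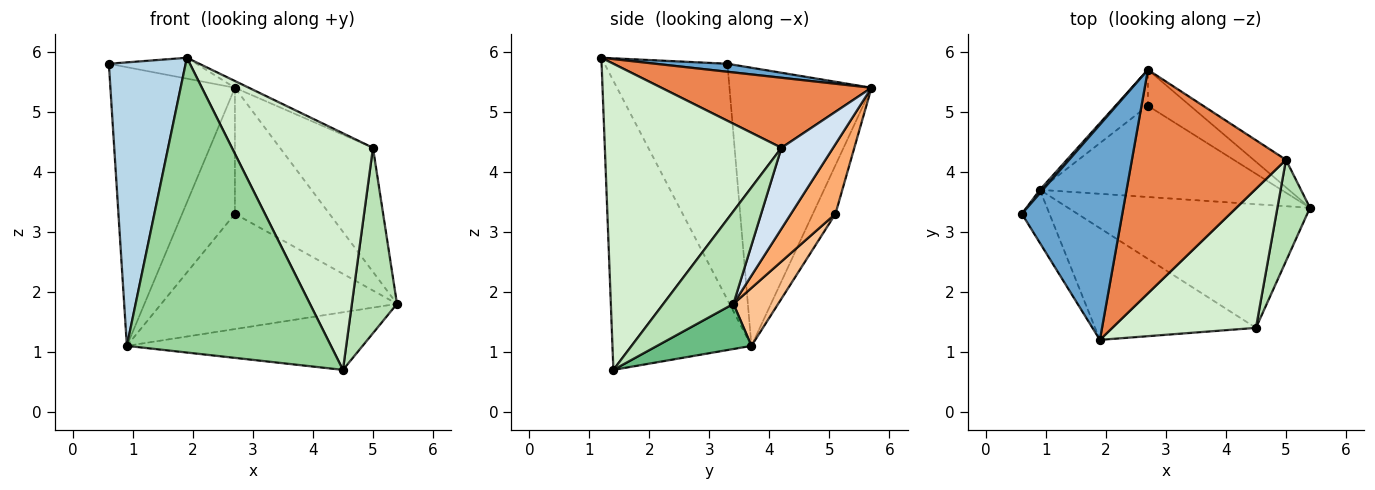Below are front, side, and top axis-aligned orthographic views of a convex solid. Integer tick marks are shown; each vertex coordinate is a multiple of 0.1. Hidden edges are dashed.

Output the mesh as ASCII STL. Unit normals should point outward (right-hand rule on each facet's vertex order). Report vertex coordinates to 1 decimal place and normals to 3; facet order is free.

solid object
 facet normal 0.079 0.096 0.992
  outer loop
   vertex 1.9 1.2 5.9
   vertex 2.7 5.7 5.4
   vertex 0.6 3.3 5.8
  endloop
 endfacet
 facet normal -0.752 0.659 0.008
  outer loop
   vertex 0.9 3.7 1.1
   vertex 0.6 3.3 5.8
   vertex 2.7 5.7 5.4
  endloop
 endfacet
 facet normal -0.844 -0.527 -0.099
  outer loop
   vertex 0.9 3.7 1.1
   vertex 1.9 1.2 5.9
   vertex 0.6 3.3 5.8
  endloop
 endfacet
 facet normal 0.477 0.858 -0.191
  outer loop
   vertex 5.0 4.2 4.4
   vertex 5.4 3.4 1.8
   vertex 2.7 5.7 5.4
  endloop
 endfacet
 facet normal 0.414 0.028 0.910
  outer loop
   vertex 5.0 4.2 4.4
   vertex 2.7 5.7 5.4
   vertex 1.9 1.2 5.9
  endloop
 endfacet
 facet normal 0.412 0.876 -0.250
  outer loop
   vertex 2.7 5.1 3.3
   vertex 2.7 5.7 5.4
   vertex 5.4 3.4 1.8
  endloop
 endfacet
 facet normal 0.147 0.776 -0.614
  outer loop
   vertex 2.7 5.1 3.3
   vertex 5.4 3.4 1.8
   vertex 0.9 3.7 1.1
  endloop
 endfacet
 facet normal -0.381 0.889 -0.254
  outer loop
   vertex 2.7 5.1 3.3
   vertex 0.9 3.7 1.1
   vertex 2.7 5.7 5.4
  endloop
 endfacet
 facet normal 0.167 0.416 -0.894
  outer loop
   vertex 4.5 1.4 0.7
   vertex 0.9 3.7 1.1
   vertex 5.4 3.4 1.8
  endloop
 endfacet
 facet normal -0.537 -0.789 -0.299
  outer loop
   vertex 4.5 1.4 0.7
   vertex 1.9 1.2 5.9
   vertex 0.9 3.7 1.1
  endloop
 endfacet
 facet normal 0.806 -0.519 0.284
  outer loop
   vertex 4.5 1.4 0.7
   vertex 5.4 3.4 1.8
   vertex 5.0 4.2 4.4
  endloop
 endfacet
 facet normal 0.734 -0.586 0.344
  outer loop
   vertex 4.5 1.4 0.7
   vertex 5.0 4.2 4.4
   vertex 1.9 1.2 5.9
  endloop
 endfacet
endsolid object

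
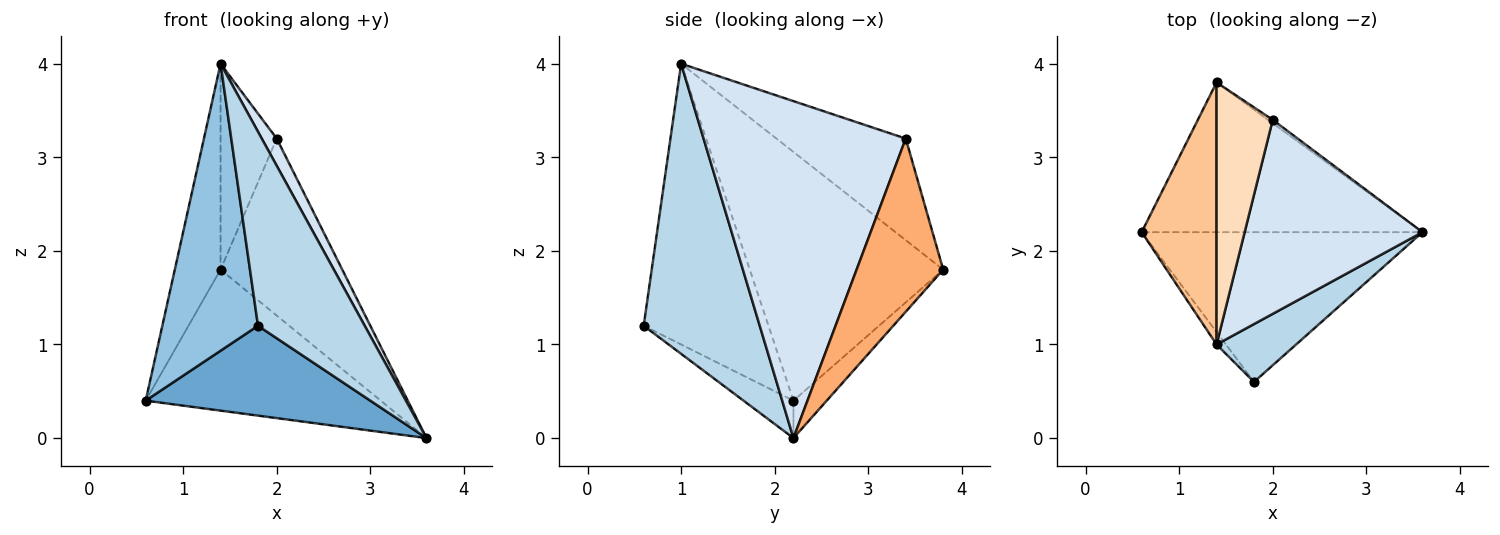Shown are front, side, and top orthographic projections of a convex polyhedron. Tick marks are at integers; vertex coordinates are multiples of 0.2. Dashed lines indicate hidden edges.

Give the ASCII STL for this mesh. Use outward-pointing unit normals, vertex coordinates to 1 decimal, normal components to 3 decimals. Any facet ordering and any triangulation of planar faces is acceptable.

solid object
 facet normal -0.114 -0.511 -0.852
  outer loop
   vertex 1.8 0.6 1.2
   vertex 0.6 2.2 0.4
   vertex 3.6 2.2 0.0
  endloop
 endfacet
 facet normal -0.793 -0.608 -0.026
  outer loop
   vertex 1.4 1.0 4.0
   vertex 0.6 2.2 0.4
   vertex 1.8 0.6 1.2
  endloop
 endfacet
 facet normal 0.722 -0.663 0.198
  outer loop
   vertex 1.4 1.0 4.0
   vertex 1.8 0.6 1.2
   vertex 3.6 2.2 0.0
  endloop
 endfacet
 facet normal 0.882 -0.065 0.466
  outer loop
   vertex 2.0 3.4 3.2
   vertex 1.4 1.0 4.0
   vertex 3.6 2.2 0.0
  endloop
 endfacet
 facet normal -0.097 0.682 -0.725
  outer loop
   vertex 1.4 3.8 1.8
   vertex 3.6 2.2 0.0
   vertex 0.6 2.2 0.4
  endloop
 endfacet
 facet normal 0.580 0.815 -0.016
  outer loop
   vertex 1.4 3.8 1.8
   vertex 2.0 3.4 3.2
   vertex 3.6 2.2 0.0
  endloop
 endfacet
 facet normal -0.934 0.221 0.281
  outer loop
   vertex 1.4 3.8 1.8
   vertex 0.6 2.2 0.4
   vertex 1.4 1.0 4.0
  endloop
 endfacet
 facet normal -0.818 0.355 0.452
  outer loop
   vertex 1.4 3.8 1.8
   vertex 1.4 1.0 4.0
   vertex 2.0 3.4 3.2
  endloop
 endfacet
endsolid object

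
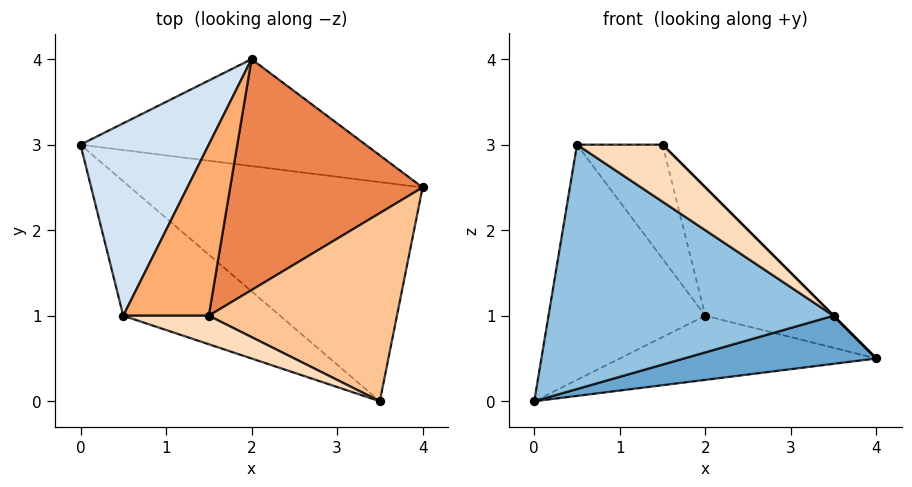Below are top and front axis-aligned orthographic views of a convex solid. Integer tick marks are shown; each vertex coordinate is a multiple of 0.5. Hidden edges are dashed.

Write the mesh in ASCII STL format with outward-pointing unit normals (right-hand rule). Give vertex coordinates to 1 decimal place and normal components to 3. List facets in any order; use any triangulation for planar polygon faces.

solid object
 facet normal 0.095 -0.213 -0.972
  outer loop
   vertex 3.5 0.0 1.0
   vertex 0.0 3.0 0.0
   vertex 4.0 2.5 0.5
  endloop
 endfacet
 facet normal -0.523 -0.747 -0.411
  outer loop
   vertex 0.5 1.0 3.0
   vertex 0.0 3.0 0.0
   vertex 3.5 0.0 1.0
  endloop
 endfacet
 facet normal 0.169 0.507 -0.845
  outer loop
   vertex 2.0 4.0 1.0
   vertex 4.0 2.5 0.5
   vertex 0.0 3.0 0.0
  endloop
 endfacet
 facet normal -0.575 0.633 0.518
  outer loop
   vertex 2.0 4.0 1.0
   vertex 0.0 3.0 0.0
   vertex 0.5 1.0 3.0
  endloop
 endfacet
 facet normal 0.504 0.420 0.755
  outer loop
   vertex 1.5 1.0 3.0
   vertex 4.0 2.5 0.5
   vertex 2.0 4.0 1.0
  endloop
 endfacet
 facet normal 0.000 0.555 0.832
  outer loop
   vertex 1.5 1.0 3.0
   vertex 2.0 4.0 1.0
   vertex 0.5 1.0 3.0
  endloop
 endfacet
 facet normal 0.707 0.000 0.707
  outer loop
   vertex 1.5 1.0 3.0
   vertex 3.5 0.0 1.0
   vertex 4.0 2.5 0.5
  endloop
 endfacet
 facet normal 0.000 -0.894 0.447
  outer loop
   vertex 1.5 1.0 3.0
   vertex 0.5 1.0 3.0
   vertex 3.5 0.0 1.0
  endloop
 endfacet
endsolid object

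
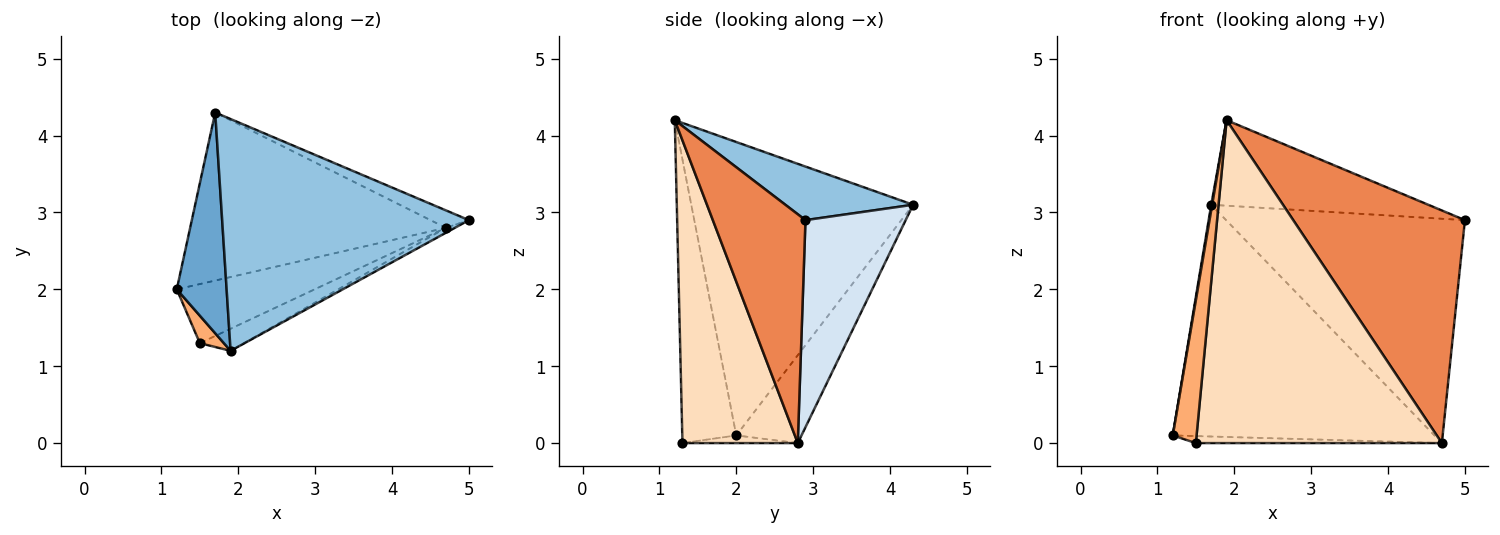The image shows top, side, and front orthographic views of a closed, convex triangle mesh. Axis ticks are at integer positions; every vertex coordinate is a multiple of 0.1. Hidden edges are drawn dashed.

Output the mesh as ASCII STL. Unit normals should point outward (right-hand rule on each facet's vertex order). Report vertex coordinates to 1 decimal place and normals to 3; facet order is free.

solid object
 facet normal -0.986 -0.004 0.168
  outer loop
   vertex 1.9 1.2 4.2
   vertex 1.7 4.3 3.1
   vertex 1.2 2.0 0.1
  endloop
 endfacet
 facet normal 0.200 0.339 0.919
  outer loop
   vertex 1.9 1.2 4.2
   vertex 5.0 2.9 2.9
   vertex 1.7 4.3 3.1
  endloop
 endfacet
 facet normal -0.198 0.794 -0.575
  outer loop
   vertex 4.7 2.8 0.0
   vertex 1.2 2.0 0.1
   vertex 1.7 4.3 3.1
  endloop
 endfacet
 facet normal 0.386 0.920 -0.072
  outer loop
   vertex 4.7 2.8 0.0
   vertex 1.7 4.3 3.1
   vertex 5.0 2.9 2.9
  endloop
 endfacet
 facet normal 0.475 -0.880 -0.019
  outer loop
   vertex 4.7 2.8 0.0
   vertex 5.0 2.9 2.9
   vertex 1.9 1.2 4.2
  endloop
 endfacet
 facet normal -0.912 -0.402 0.077
  outer loop
   vertex 1.5 1.3 0.0
   vertex 1.9 1.2 4.2
   vertex 1.2 2.0 0.1
  endloop
 endfacet
 facet normal -0.055 0.118 -0.991
  outer loop
   vertex 1.5 1.3 0.0
   vertex 1.2 2.0 0.1
   vertex 4.7 2.8 0.0
  endloop
 endfacet
 facet normal 0.424 -0.904 -0.062
  outer loop
   vertex 1.5 1.3 0.0
   vertex 4.7 2.8 0.0
   vertex 1.9 1.2 4.2
  endloop
 endfacet
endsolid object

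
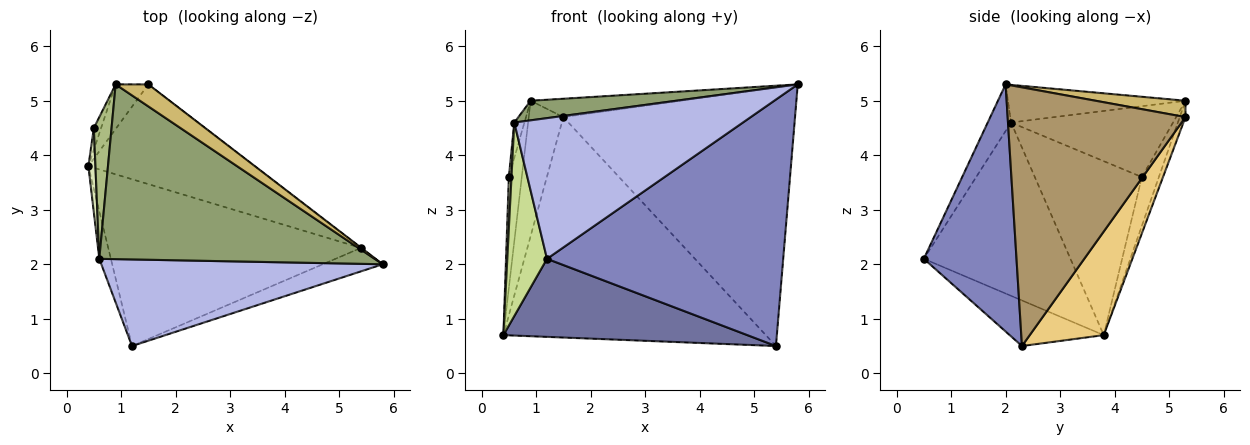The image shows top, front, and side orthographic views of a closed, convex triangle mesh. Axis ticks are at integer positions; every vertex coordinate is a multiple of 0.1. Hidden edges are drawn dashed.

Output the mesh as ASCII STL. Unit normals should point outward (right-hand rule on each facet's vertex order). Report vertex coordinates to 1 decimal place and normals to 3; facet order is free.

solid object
 facet normal -0.161 -0.418 -0.894
  outer loop
   vertex 5.4 2.3 0.5
   vertex 1.2 0.5 2.1
   vertex 0.4 3.8 0.7
  endloop
 endfacet
 facet normal 0.364 -0.927 -0.088
  outer loop
   vertex 5.4 2.3 0.5
   vertex 5.8 2.0 5.3
   vertex 1.2 0.5 2.1
  endloop
 endfacet
 facet normal -0.790 0.601 -0.118
  outer loop
   vertex 0.5 4.5 3.6
   vertex 0.9 5.3 5.0
   vertex 0.4 3.8 0.7
  endloop
 endfacet
 facet normal -0.087 -0.848 0.522
  outer loop
   vertex 0.6 2.1 4.6
   vertex 1.2 0.5 2.1
   vertex 5.8 2.0 5.3
  endloop
 endfacet
 facet normal -0.135 -0.110 0.985
  outer loop
   vertex 0.6 2.1 4.6
   vertex 5.8 2.0 5.3
   vertex 0.9 5.3 5.0
  endloop
 endfacet
 facet normal -0.968 0.061 0.242
  outer loop
   vertex 0.6 2.1 4.6
   vertex 0.9 5.3 5.0
   vertex 0.5 4.5 3.6
  endloop
 endfacet
 facet normal -0.963 -0.261 -0.064
  outer loop
   vertex 0.6 2.1 4.6
   vertex 0.4 3.8 0.7
   vertex 1.2 0.5 2.1
  endloop
 endfacet
 facet normal -0.999 -0.025 0.040
  outer loop
   vertex 0.6 2.1 4.6
   vertex 0.5 4.5 3.6
   vertex 0.4 3.8 0.7
  endloop
 endfacet
 facet normal 0.609 0.793 -0.001
  outer loop
   vertex 1.5 5.3 4.7
   vertex 5.8 2.0 5.3
   vertex 5.4 2.3 0.5
  endloop
 endfacet
 facet normal 0.359 0.598 0.717
  outer loop
   vertex 1.5 5.3 4.7
   vertex 0.9 5.3 5.0
   vertex 5.8 2.0 5.3
  endloop
 endfacet
 facet normal 0.249 0.882 -0.399
  outer loop
   vertex 1.5 5.3 4.7
   vertex 5.4 2.3 0.5
   vertex 0.4 3.8 0.7
  endloop
 endfacet
 facet normal -0.155 0.938 -0.309
  outer loop
   vertex 1.5 5.3 4.7
   vertex 0.4 3.8 0.7
   vertex 0.9 5.3 5.0
  endloop
 endfacet
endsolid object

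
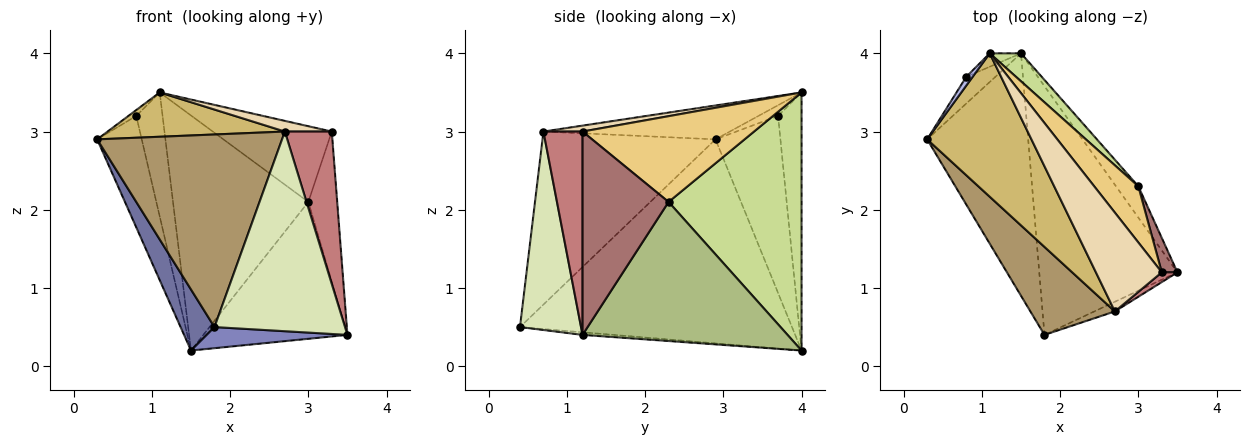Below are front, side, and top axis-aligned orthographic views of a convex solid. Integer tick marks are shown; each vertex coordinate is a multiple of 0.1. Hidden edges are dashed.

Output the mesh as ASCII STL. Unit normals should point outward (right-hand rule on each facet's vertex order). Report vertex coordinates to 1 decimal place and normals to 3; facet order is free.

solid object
 facet normal -0.891 -0.111 -0.441
  outer loop
   vertex 1.8 0.4 0.5
   vertex 0.3 2.9 2.9
   vertex 1.5 4.0 0.2
  endloop
 endfacet
 facet normal -0.019 -0.085 -0.996
  outer loop
   vertex 1.8 0.4 0.5
   vertex 1.5 4.0 0.2
   vertex 3.5 1.2 0.4
  endloop
 endfacet
 facet normal -0.817 0.561 -0.134
  outer loop
   vertex 0.8 3.7 3.2
   vertex 1.5 4.0 0.2
   vertex 0.3 2.9 2.9
  endloop
 endfacet
 facet normal -0.811 0.324 0.487
  outer loop
   vertex 0.8 3.7 3.2
   vertex 0.3 2.9 2.9
   vertex 1.1 4.0 3.5
  endloop
 endfacet
 facet normal -0.663 0.744 -0.080
  outer loop
   vertex 0.8 3.7 3.2
   vertex 1.1 4.0 3.5
   vertex 1.5 4.0 0.2
  endloop
 endfacet
 facet normal 0.811 0.570 -0.130
  outer loop
   vertex 3.0 2.3 2.1
   vertex 3.5 1.2 0.4
   vertex 1.5 4.0 0.2
  endloop
 endfacet
 facet normal 0.698 0.711 0.085
  outer loop
   vertex 3.0 2.3 2.1
   vertex 1.5 4.0 0.2
   vertex 1.1 4.0 3.5
  endloop
 endfacet
 facet normal 0.423 -0.905 -0.044
  outer loop
   vertex 2.7 0.7 3.0
   vertex 1.8 0.4 0.5
   vertex 3.5 1.2 0.4
  endloop
 endfacet
 facet normal -0.648 -0.693 0.316
  outer loop
   vertex 2.7 0.7 3.0
   vertex 0.3 2.9 2.9
   vertex 1.8 0.4 0.5
  endloop
 endfacet
 facet normal -0.297 -0.282 0.912
  outer loop
   vertex 2.7 0.7 3.0
   vertex 1.1 4.0 3.5
   vertex 0.3 2.9 2.9
  endloop
 endfacet
 facet normal 0.757 0.525 0.389
  outer loop
   vertex 3.3 1.2 3.0
   vertex 3.0 2.3 2.1
   vertex 1.1 4.0 3.5
  endloop
 endfacet
 facet normal 0.089 -0.107 0.990
  outer loop
   vertex 3.3 1.2 3.0
   vertex 1.1 4.0 3.5
   vertex 2.7 0.7 3.0
  endloop
 endfacet
 facet normal 0.946 0.317 0.073
  outer loop
   vertex 3.3 1.2 3.0
   vertex 3.5 1.2 0.4
   vertex 3.0 2.3 2.1
  endloop
 endfacet
 facet normal 0.639 -0.767 0.049
  outer loop
   vertex 3.3 1.2 3.0
   vertex 2.7 0.7 3.0
   vertex 3.5 1.2 0.4
  endloop
 endfacet
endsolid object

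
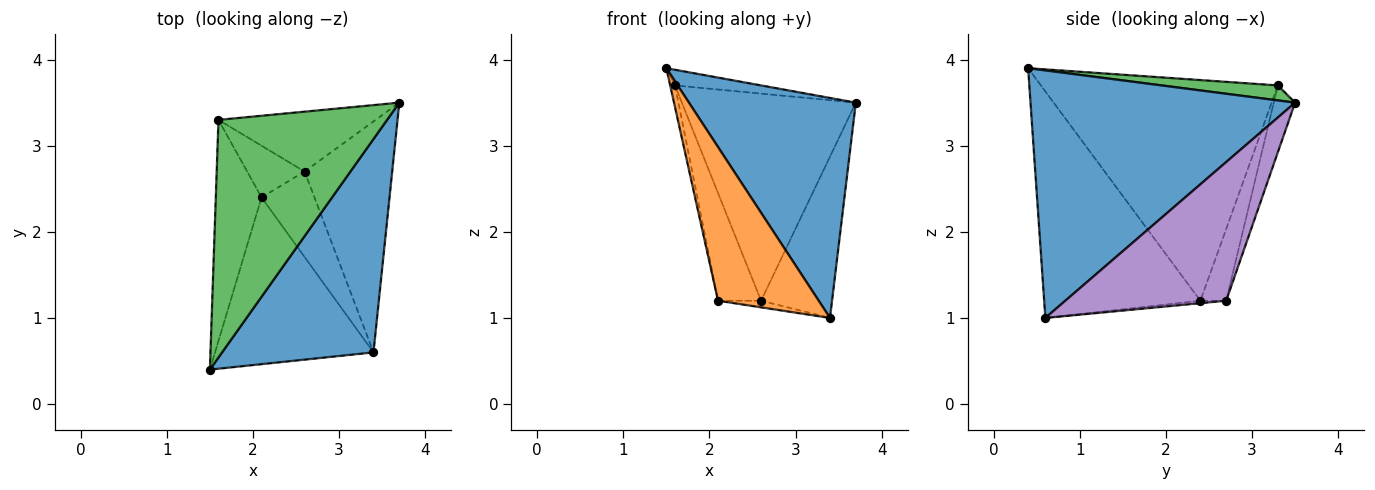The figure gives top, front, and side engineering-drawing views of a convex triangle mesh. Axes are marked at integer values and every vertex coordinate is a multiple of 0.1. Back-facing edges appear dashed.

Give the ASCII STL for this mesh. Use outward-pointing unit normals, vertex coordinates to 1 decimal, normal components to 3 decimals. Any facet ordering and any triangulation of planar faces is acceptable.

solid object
 facet normal 0.751 -0.474 0.460
  outer loop
   vertex 3.4 0.6 1.0
   vertex 3.7 3.5 3.5
   vertex 1.5 0.4 3.9
  endloop
 endfacet
 facet normal -0.725 -0.467 -0.507
  outer loop
   vertex 2.1 2.4 1.2
   vertex 3.4 0.6 1.0
   vertex 1.5 0.4 3.9
  endloop
 endfacet
 facet normal 0.088 0.065 0.994
  outer loop
   vertex 1.6 3.3 3.7
   vertex 1.5 0.4 3.9
   vertex 3.7 3.5 3.5
  endloop
 endfacet
 facet normal -0.979 0.020 -0.203
  outer loop
   vertex 1.6 3.3 3.7
   vertex 2.1 2.4 1.2
   vertex 1.5 0.4 3.9
  endloop
 endfacet
 facet normal 0.792 0.349 -0.500
  outer loop
   vertex 2.6 2.7 1.2
   vertex 3.7 3.5 3.5
   vertex 3.4 0.6 1.0
  endloop
 endfacet
 facet normal -0.046 0.077 -0.996
  outer loop
   vertex 2.6 2.7 1.2
   vertex 3.4 0.6 1.0
   vertex 2.1 2.4 1.2
  endloop
 endfacet
 facet normal -0.117 0.954 -0.276
  outer loop
   vertex 2.6 2.7 1.2
   vertex 1.6 3.3 3.7
   vertex 3.7 3.5 3.5
  endloop
 endfacet
 facet normal -0.476 0.793 -0.381
  outer loop
   vertex 2.6 2.7 1.2
   vertex 2.1 2.4 1.2
   vertex 1.6 3.3 3.7
  endloop
 endfacet
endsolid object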